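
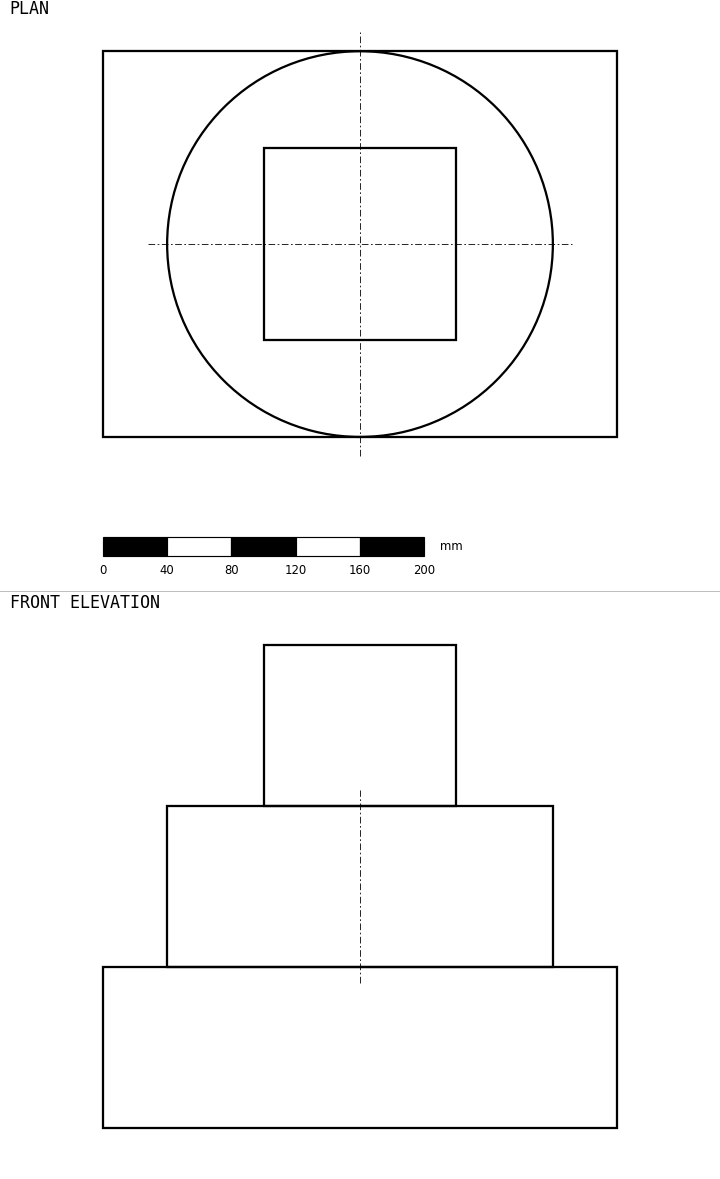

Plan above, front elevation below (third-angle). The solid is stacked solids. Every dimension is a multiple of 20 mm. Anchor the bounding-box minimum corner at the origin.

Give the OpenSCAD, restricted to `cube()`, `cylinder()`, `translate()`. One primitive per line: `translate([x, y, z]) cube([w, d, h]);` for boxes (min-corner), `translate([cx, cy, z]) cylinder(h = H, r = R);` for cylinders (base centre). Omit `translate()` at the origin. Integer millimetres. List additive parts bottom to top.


cube([320, 240, 100]);
translate([160, 120, 100]) cylinder(h = 100, r = 120);
translate([100, 60, 200]) cube([120, 120, 100]);


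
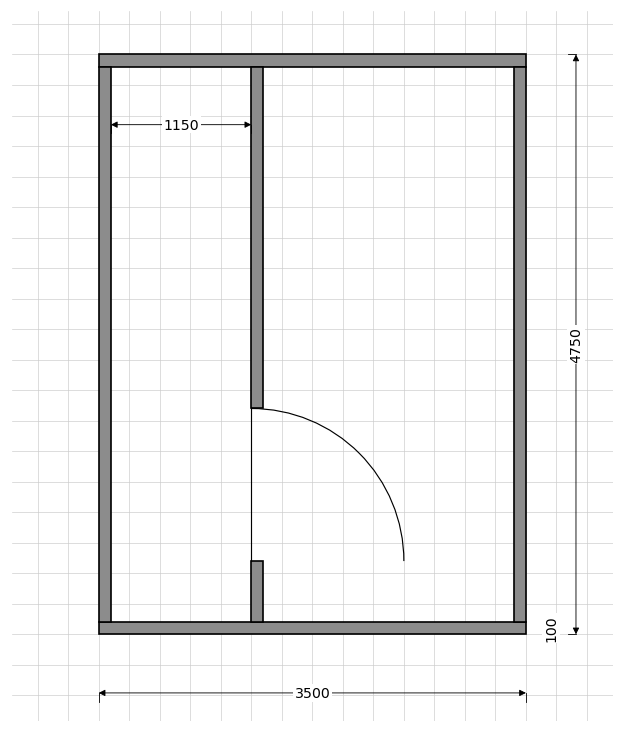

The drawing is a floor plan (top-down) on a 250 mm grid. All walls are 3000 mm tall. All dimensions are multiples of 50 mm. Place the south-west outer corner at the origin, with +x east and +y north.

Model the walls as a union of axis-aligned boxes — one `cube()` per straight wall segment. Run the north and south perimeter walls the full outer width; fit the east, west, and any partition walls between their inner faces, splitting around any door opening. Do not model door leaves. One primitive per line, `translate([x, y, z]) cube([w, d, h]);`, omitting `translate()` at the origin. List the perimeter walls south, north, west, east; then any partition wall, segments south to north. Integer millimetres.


cube([3500, 100, 3000]);
translate([0, 4650, 0]) cube([3500, 100, 3000]);
translate([0, 100, 0]) cube([100, 4550, 3000]);
translate([3400, 100, 0]) cube([100, 4550, 3000]);
translate([1250, 100, 0]) cube([100, 500, 3000]);
translate([1250, 1850, 0]) cube([100, 2800, 3000]);


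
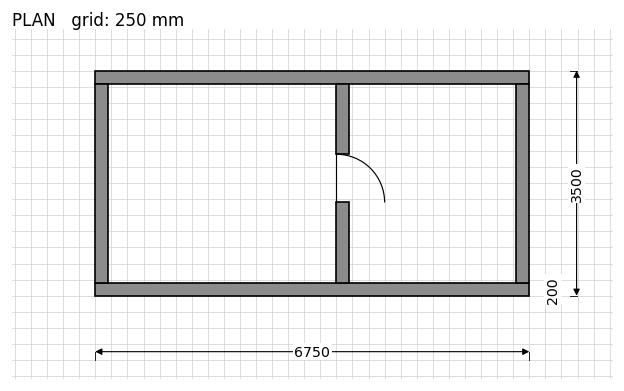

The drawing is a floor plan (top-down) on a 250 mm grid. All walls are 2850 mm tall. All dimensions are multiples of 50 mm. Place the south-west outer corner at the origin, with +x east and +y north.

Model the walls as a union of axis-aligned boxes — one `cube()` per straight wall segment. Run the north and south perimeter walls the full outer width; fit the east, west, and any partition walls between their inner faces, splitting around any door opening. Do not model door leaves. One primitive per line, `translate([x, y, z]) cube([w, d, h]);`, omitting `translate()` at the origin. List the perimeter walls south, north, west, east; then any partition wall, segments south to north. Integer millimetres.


cube([6750, 200, 2850]);
translate([0, 3300, 0]) cube([6750, 200, 2850]);
translate([0, 200, 0]) cube([200, 3100, 2850]);
translate([6550, 200, 0]) cube([200, 3100, 2850]);
translate([3750, 200, 0]) cube([200, 1250, 2850]);
translate([3750, 2200, 0]) cube([200, 1100, 2850]);


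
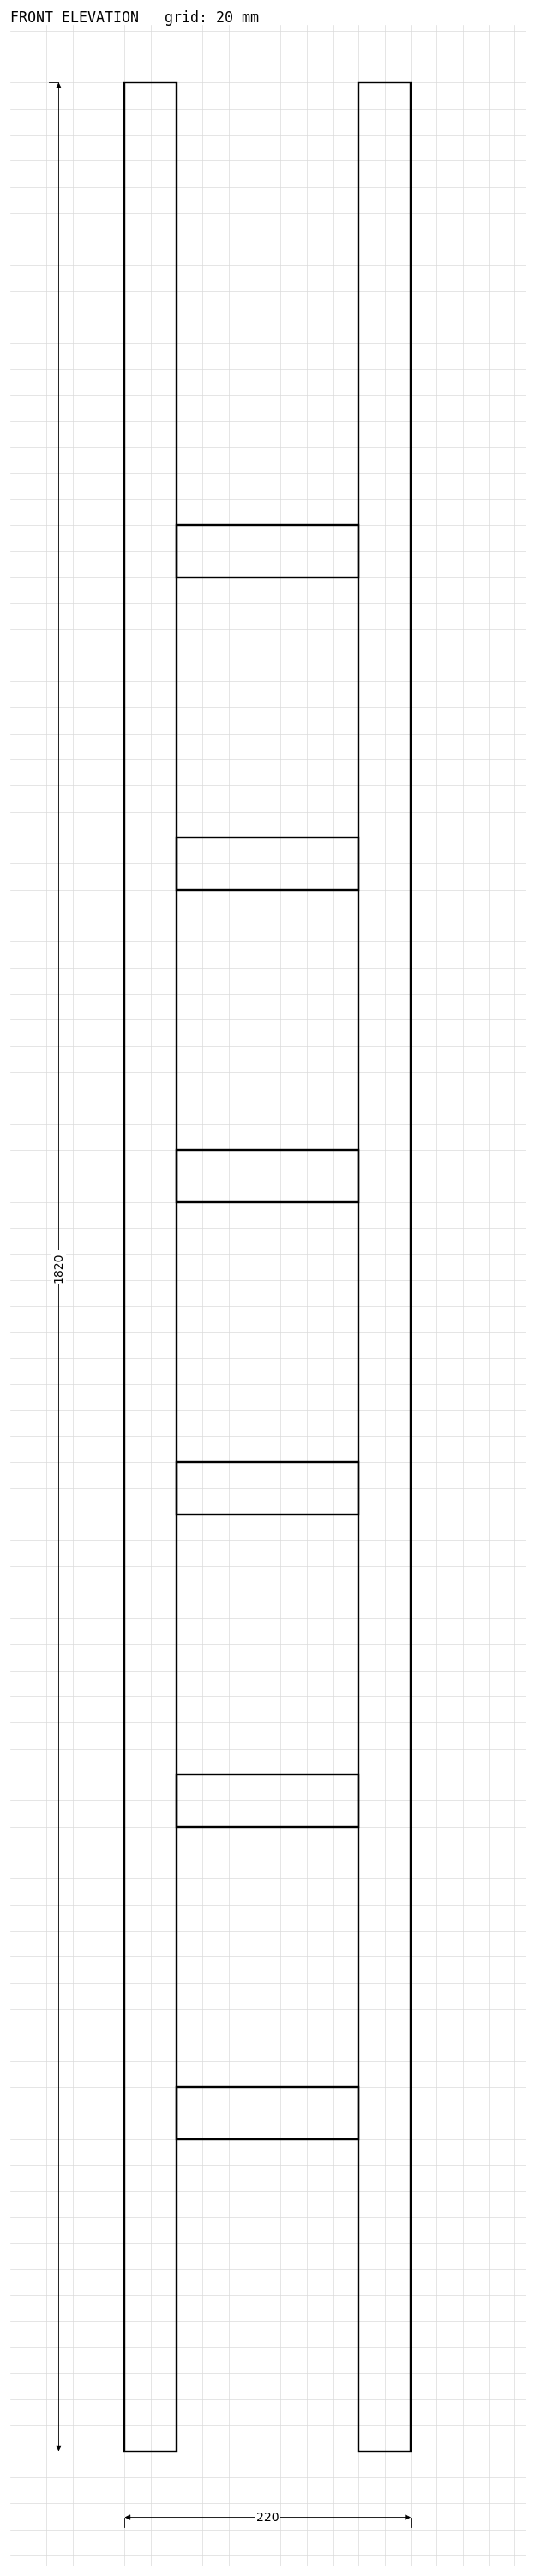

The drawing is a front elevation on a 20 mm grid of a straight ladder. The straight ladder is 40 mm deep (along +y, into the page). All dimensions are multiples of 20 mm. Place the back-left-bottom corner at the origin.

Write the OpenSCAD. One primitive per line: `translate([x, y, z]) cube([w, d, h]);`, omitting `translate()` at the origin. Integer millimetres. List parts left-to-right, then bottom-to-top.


cube([40, 40, 1820]);
translate([40, 0, 240]) cube([140, 40, 40]);
translate([40, 0, 480]) cube([140, 40, 40]);
translate([40, 0, 720]) cube([140, 40, 40]);
translate([40, 0, 960]) cube([140, 40, 40]);
translate([40, 0, 1200]) cube([140, 40, 40]);
translate([40, 0, 1440]) cube([140, 40, 40]);
translate([180, 0, 0]) cube([40, 40, 1820]);


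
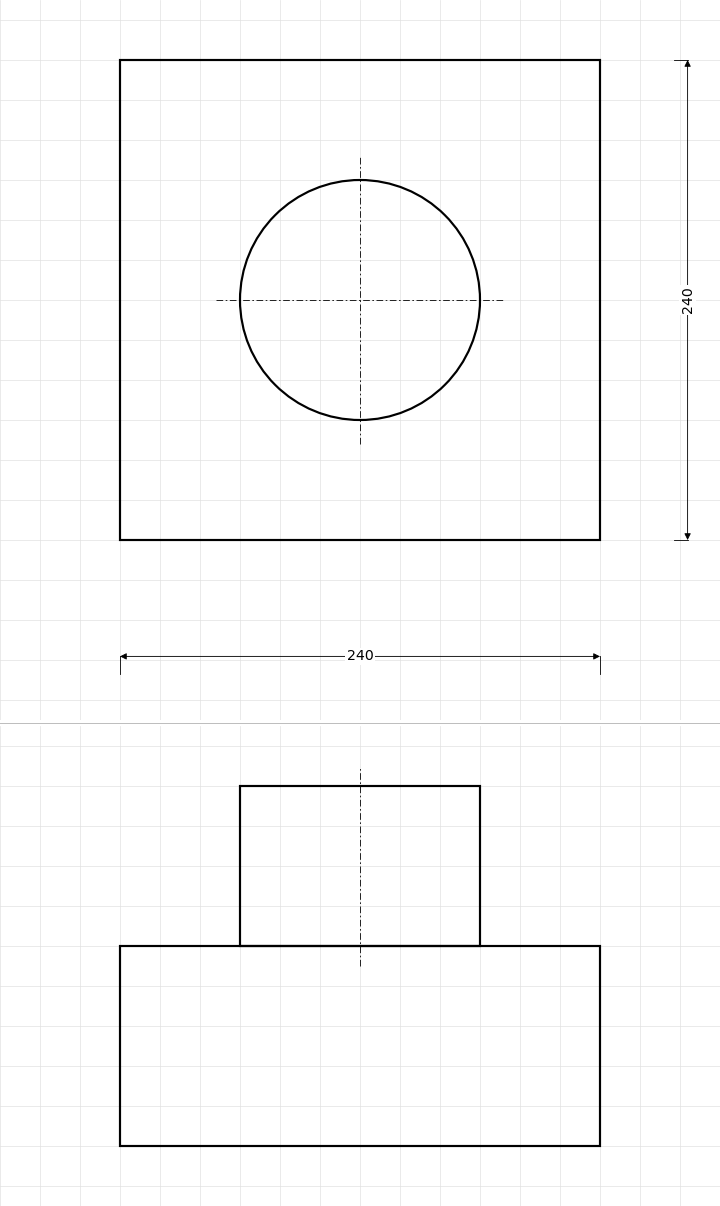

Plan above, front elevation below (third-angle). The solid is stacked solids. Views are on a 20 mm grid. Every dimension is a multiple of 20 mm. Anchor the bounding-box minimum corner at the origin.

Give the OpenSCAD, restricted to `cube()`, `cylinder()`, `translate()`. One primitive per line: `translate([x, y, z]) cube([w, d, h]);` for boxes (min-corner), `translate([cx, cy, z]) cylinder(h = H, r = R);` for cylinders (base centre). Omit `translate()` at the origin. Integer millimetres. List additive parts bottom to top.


cube([240, 240, 100]);
translate([120, 120, 100]) cylinder(h = 80, r = 60);


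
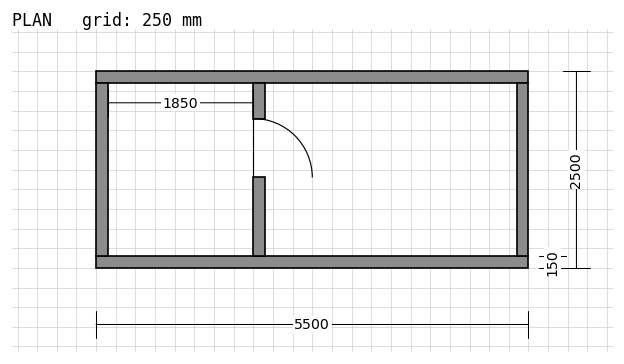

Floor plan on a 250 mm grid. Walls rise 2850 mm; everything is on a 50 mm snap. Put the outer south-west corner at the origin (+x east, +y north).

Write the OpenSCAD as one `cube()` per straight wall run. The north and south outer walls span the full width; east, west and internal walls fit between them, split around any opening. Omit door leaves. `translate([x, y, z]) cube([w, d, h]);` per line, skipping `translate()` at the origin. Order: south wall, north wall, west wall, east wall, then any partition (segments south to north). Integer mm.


cube([5500, 150, 2850]);
translate([0, 2350, 0]) cube([5500, 150, 2850]);
translate([0, 150, 0]) cube([150, 2200, 2850]);
translate([5350, 150, 0]) cube([150, 2200, 2850]);
translate([2000, 150, 0]) cube([150, 1000, 2850]);
translate([2000, 1900, 0]) cube([150, 450, 2850]);


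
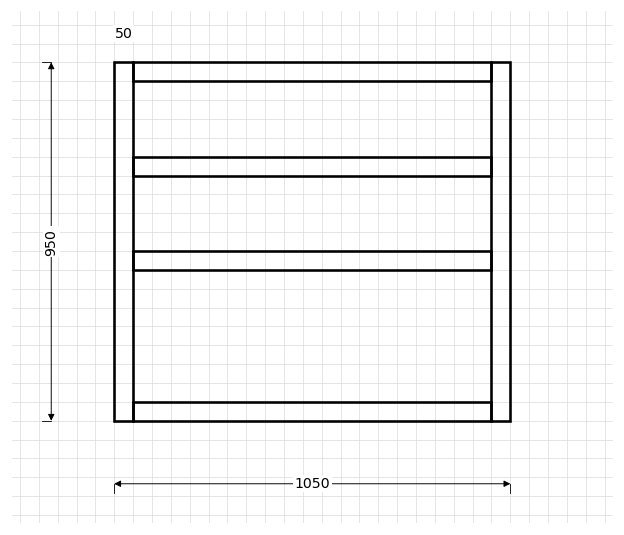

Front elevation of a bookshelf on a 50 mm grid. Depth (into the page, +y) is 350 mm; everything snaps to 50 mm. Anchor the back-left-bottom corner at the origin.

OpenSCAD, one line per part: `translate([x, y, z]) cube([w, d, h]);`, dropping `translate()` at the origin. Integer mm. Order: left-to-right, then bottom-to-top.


cube([50, 350, 950]);
translate([50, 0, 0]) cube([950, 350, 50]);
translate([50, 0, 400]) cube([950, 350, 50]);
translate([50, 0, 650]) cube([950, 350, 50]);
translate([50, 0, 900]) cube([950, 350, 50]);
translate([1000, 0, 0]) cube([50, 350, 950]);


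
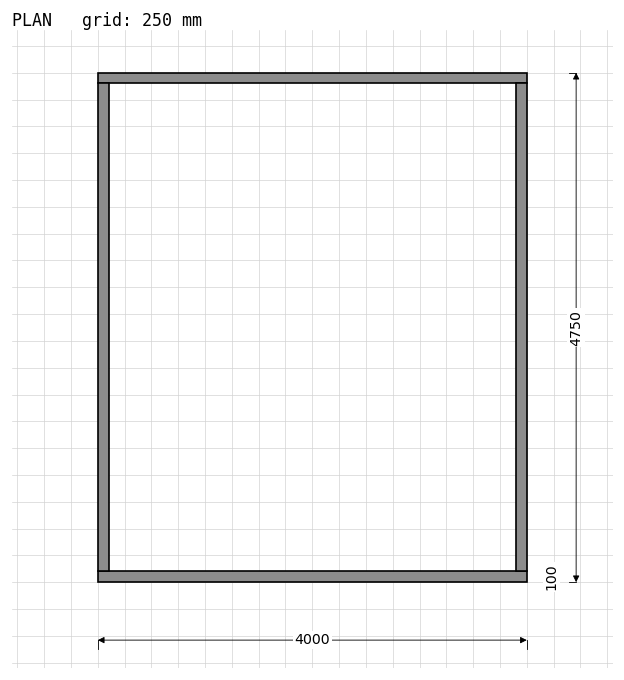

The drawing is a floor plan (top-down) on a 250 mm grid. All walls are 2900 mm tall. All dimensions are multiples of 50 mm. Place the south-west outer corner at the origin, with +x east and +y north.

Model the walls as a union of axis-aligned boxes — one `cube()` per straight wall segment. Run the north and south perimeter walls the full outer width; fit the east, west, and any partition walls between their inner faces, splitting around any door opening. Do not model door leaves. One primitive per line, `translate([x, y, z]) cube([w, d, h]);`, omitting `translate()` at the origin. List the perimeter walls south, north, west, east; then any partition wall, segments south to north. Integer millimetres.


cube([4000, 100, 2900]);
translate([0, 4650, 0]) cube([4000, 100, 2900]);
translate([0, 100, 0]) cube([100, 4550, 2900]);
translate([3900, 100, 0]) cube([100, 4550, 2900]);


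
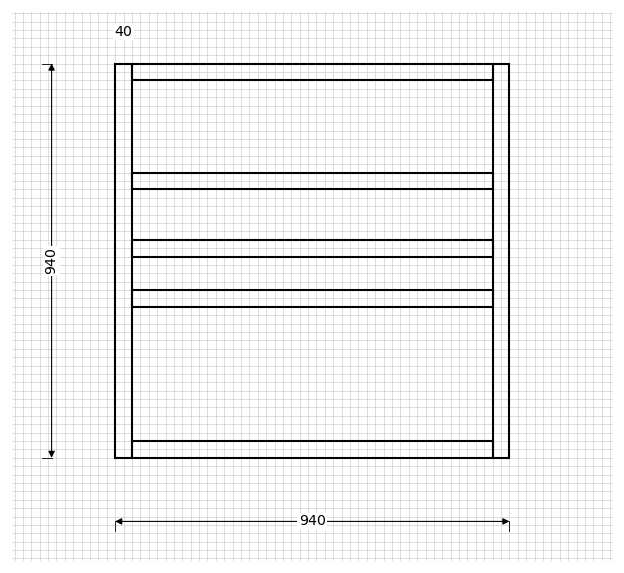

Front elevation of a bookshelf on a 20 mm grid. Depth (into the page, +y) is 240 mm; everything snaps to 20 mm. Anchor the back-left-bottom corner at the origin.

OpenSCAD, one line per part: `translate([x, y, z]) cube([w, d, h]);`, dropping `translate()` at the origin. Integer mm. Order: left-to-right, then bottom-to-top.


cube([40, 240, 940]);
translate([40, 0, 0]) cube([860, 240, 40]);
translate([40, 0, 360]) cube([860, 240, 40]);
translate([40, 0, 480]) cube([860, 240, 40]);
translate([40, 0, 640]) cube([860, 240, 40]);
translate([40, 0, 900]) cube([860, 240, 40]);
translate([900, 0, 0]) cube([40, 240, 940]);


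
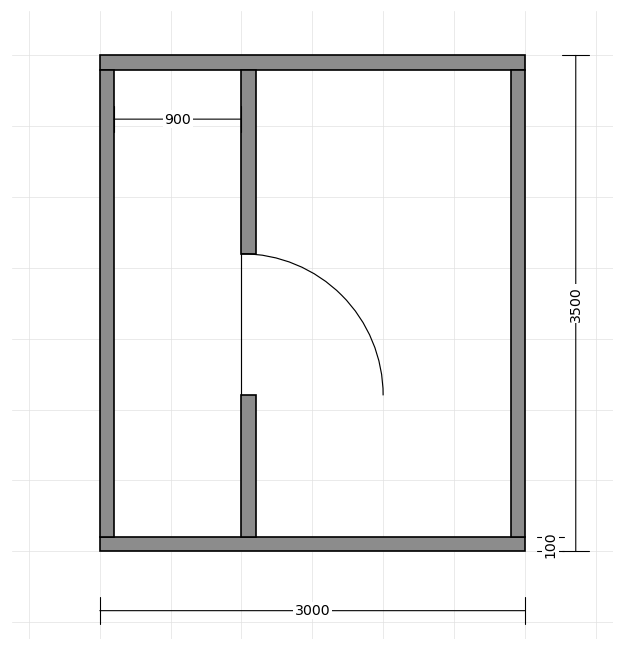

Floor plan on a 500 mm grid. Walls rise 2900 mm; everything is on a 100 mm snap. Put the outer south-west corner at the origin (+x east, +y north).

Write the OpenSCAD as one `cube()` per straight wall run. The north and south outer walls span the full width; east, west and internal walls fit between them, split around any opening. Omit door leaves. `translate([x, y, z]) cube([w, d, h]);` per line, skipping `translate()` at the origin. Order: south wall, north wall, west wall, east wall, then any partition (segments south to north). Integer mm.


cube([3000, 100, 2900]);
translate([0, 3400, 0]) cube([3000, 100, 2900]);
translate([0, 100, 0]) cube([100, 3300, 2900]);
translate([2900, 100, 0]) cube([100, 3300, 2900]);
translate([1000, 100, 0]) cube([100, 1000, 2900]);
translate([1000, 2100, 0]) cube([100, 1300, 2900]);


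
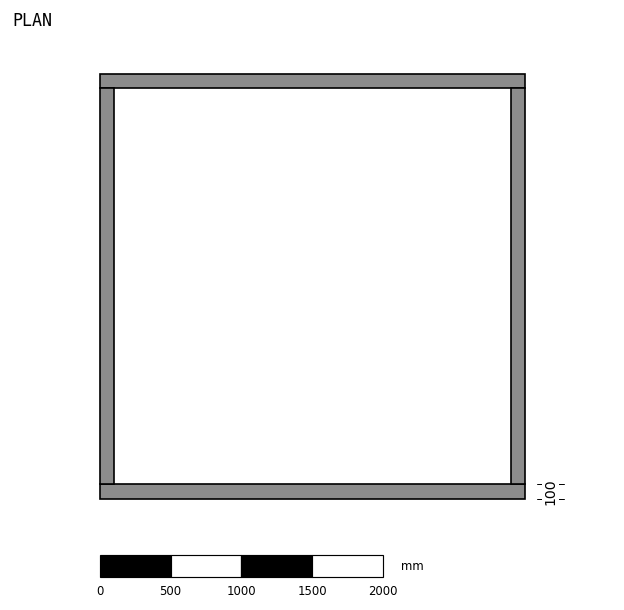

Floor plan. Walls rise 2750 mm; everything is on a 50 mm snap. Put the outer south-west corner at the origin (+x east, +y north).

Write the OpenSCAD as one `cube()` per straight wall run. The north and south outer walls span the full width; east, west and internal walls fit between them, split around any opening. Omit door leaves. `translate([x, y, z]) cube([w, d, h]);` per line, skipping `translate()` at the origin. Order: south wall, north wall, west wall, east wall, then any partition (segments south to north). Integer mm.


cube([3000, 100, 2750]);
translate([0, 2900, 0]) cube([3000, 100, 2750]);
translate([0, 100, 0]) cube([100, 2800, 2750]);
translate([2900, 100, 0]) cube([100, 2800, 2750]);


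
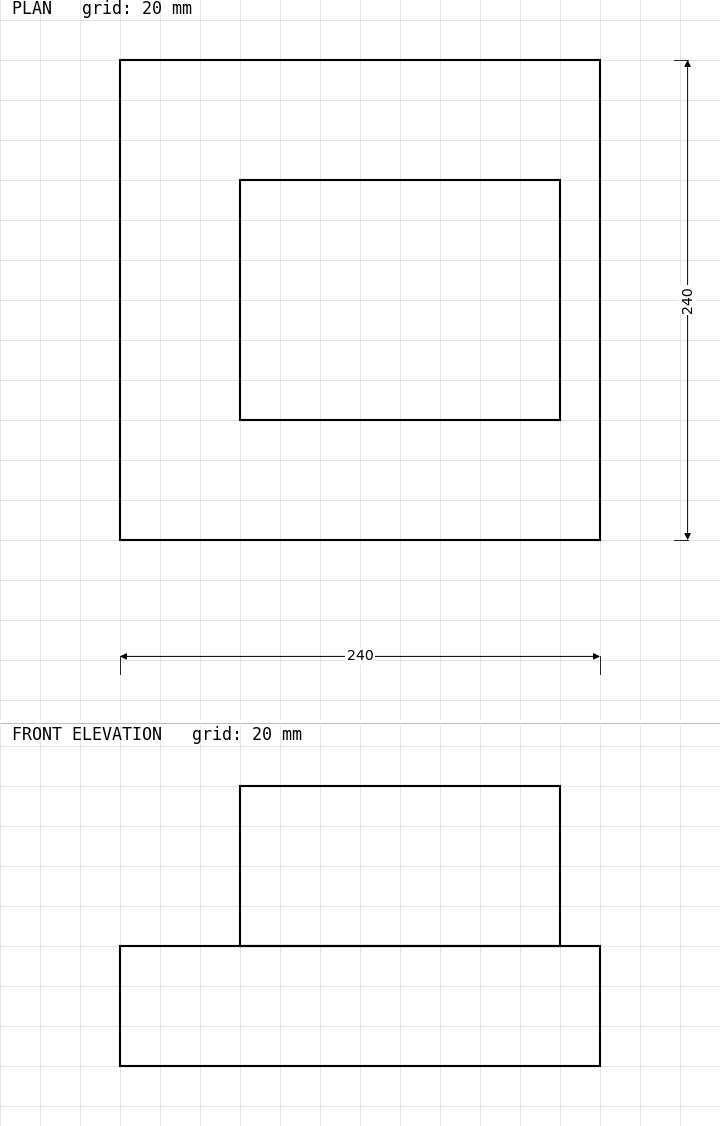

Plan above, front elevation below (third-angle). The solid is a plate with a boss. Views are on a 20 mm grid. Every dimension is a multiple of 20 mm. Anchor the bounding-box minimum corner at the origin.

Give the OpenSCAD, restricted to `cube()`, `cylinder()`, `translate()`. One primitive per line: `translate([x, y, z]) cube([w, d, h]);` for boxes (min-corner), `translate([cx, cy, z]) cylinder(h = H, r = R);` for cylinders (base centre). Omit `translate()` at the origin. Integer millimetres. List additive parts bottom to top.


cube([240, 240, 60]);
translate([60, 60, 60]) cube([160, 120, 80]);


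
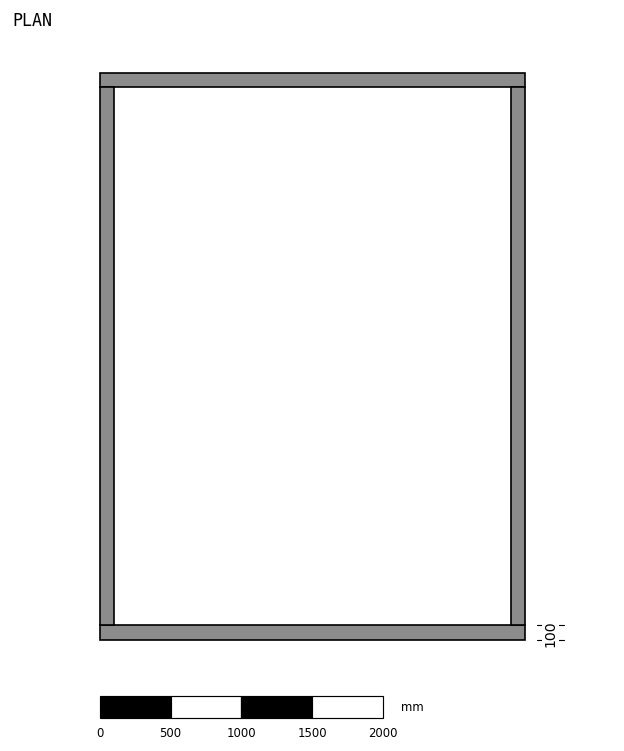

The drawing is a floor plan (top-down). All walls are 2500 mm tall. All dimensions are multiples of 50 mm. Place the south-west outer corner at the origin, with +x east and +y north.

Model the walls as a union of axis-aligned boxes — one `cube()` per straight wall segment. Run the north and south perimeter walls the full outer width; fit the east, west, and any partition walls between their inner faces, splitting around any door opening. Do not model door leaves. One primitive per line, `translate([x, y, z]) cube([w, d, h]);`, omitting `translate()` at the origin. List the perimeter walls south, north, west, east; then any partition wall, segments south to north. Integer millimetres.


cube([3000, 100, 2500]);
translate([0, 3900, 0]) cube([3000, 100, 2500]);
translate([0, 100, 0]) cube([100, 3800, 2500]);
translate([2900, 100, 0]) cube([100, 3800, 2500]);


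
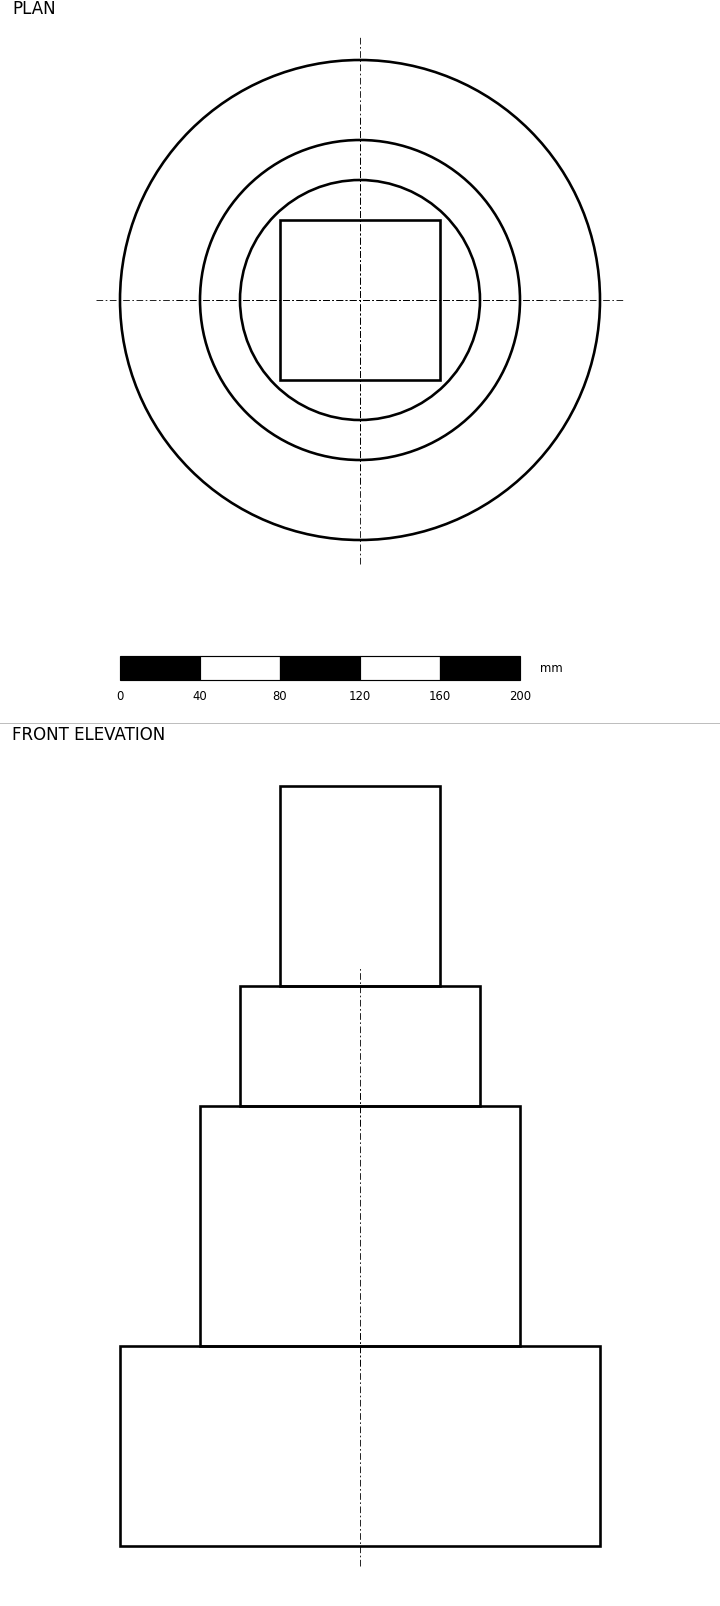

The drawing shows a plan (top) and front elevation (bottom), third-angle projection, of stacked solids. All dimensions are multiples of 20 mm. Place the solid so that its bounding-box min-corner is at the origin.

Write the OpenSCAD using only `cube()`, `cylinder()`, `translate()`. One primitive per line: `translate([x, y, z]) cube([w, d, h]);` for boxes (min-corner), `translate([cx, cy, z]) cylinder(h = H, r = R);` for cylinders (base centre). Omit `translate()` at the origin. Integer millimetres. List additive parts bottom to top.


translate([120, 120, 0]) cylinder(h = 100, r = 120);
translate([120, 120, 100]) cylinder(h = 120, r = 80);
translate([120, 120, 220]) cylinder(h = 60, r = 60);
translate([80, 80, 280]) cube([80, 80, 100]);


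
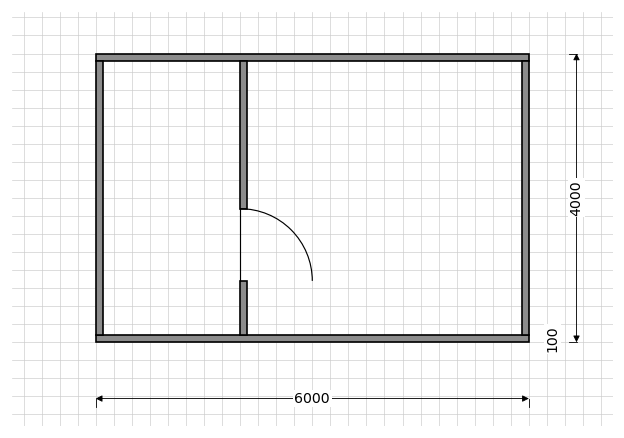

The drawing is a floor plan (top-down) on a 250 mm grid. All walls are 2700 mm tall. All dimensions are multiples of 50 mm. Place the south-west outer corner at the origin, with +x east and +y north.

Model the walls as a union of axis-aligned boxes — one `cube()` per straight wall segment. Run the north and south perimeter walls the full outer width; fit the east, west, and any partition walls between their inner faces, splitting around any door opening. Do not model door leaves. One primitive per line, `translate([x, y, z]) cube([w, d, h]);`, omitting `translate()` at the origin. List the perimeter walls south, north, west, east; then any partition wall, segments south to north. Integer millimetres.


cube([6000, 100, 2700]);
translate([0, 3900, 0]) cube([6000, 100, 2700]);
translate([0, 100, 0]) cube([100, 3800, 2700]);
translate([5900, 100, 0]) cube([100, 3800, 2700]);
translate([2000, 100, 0]) cube([100, 750, 2700]);
translate([2000, 1850, 0]) cube([100, 2050, 2700]);


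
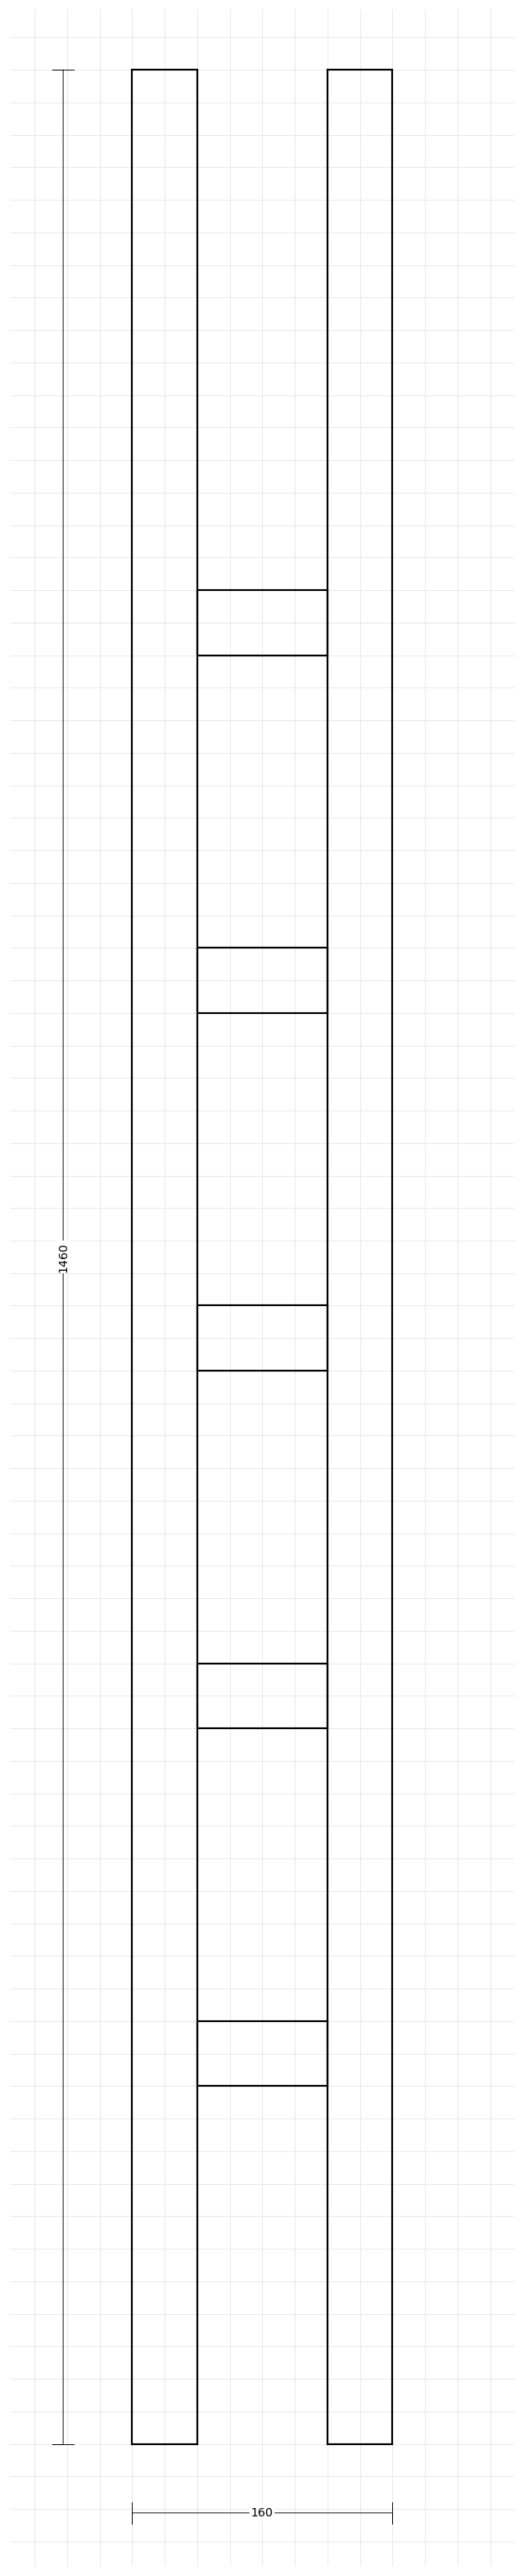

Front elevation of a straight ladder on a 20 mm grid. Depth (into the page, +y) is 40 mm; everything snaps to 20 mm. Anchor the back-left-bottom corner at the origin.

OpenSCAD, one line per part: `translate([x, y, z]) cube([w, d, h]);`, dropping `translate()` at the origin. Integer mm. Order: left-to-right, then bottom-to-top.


cube([40, 40, 1460]);
translate([40, 0, 220]) cube([80, 40, 40]);
translate([40, 0, 440]) cube([80, 40, 40]);
translate([40, 0, 660]) cube([80, 40, 40]);
translate([40, 0, 880]) cube([80, 40, 40]);
translate([40, 0, 1100]) cube([80, 40, 40]);
translate([120, 0, 0]) cube([40, 40, 1460]);


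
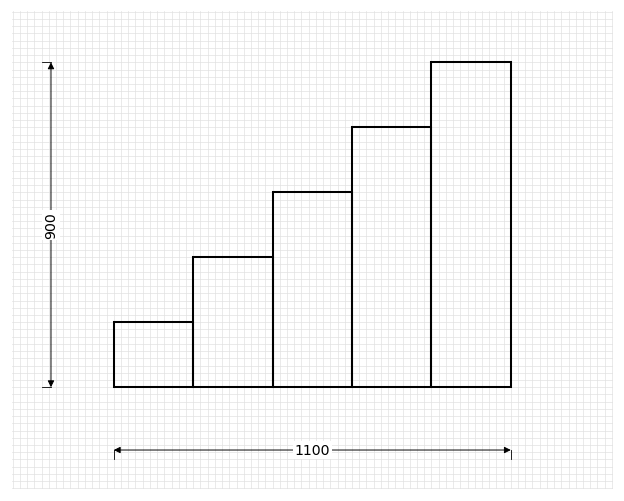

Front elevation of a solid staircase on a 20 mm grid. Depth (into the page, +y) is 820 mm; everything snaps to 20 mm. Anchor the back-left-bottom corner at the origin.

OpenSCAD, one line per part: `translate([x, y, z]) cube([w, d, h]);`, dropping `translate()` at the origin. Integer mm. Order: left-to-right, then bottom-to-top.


cube([220, 820, 180]);
translate([220, 0, 0]) cube([220, 820, 360]);
translate([440, 0, 0]) cube([220, 820, 540]);
translate([660, 0, 0]) cube([220, 820, 720]);
translate([880, 0, 0]) cube([220, 820, 900]);


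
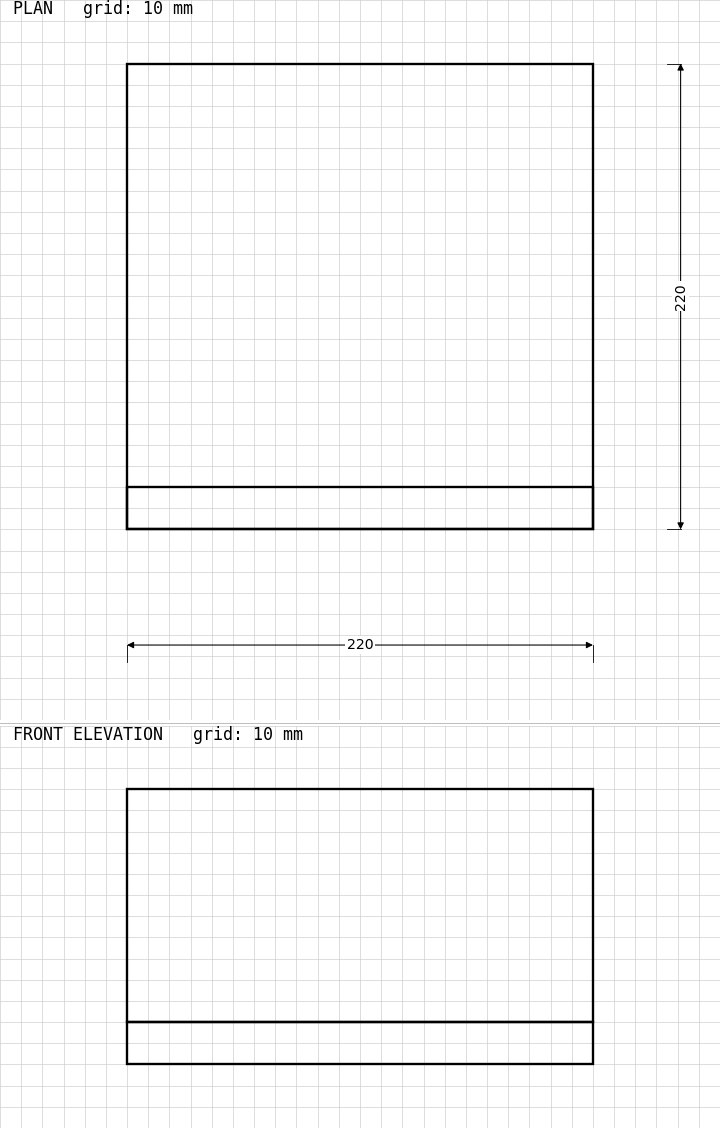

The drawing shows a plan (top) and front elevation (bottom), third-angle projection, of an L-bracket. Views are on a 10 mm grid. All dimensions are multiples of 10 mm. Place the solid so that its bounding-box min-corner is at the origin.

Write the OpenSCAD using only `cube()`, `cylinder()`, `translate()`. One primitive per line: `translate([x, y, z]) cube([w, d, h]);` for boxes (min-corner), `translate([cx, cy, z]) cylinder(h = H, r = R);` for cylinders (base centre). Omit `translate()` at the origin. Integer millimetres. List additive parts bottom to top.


cube([220, 220, 20]);
translate([0, 0, 20]) cube([220, 20, 110]);


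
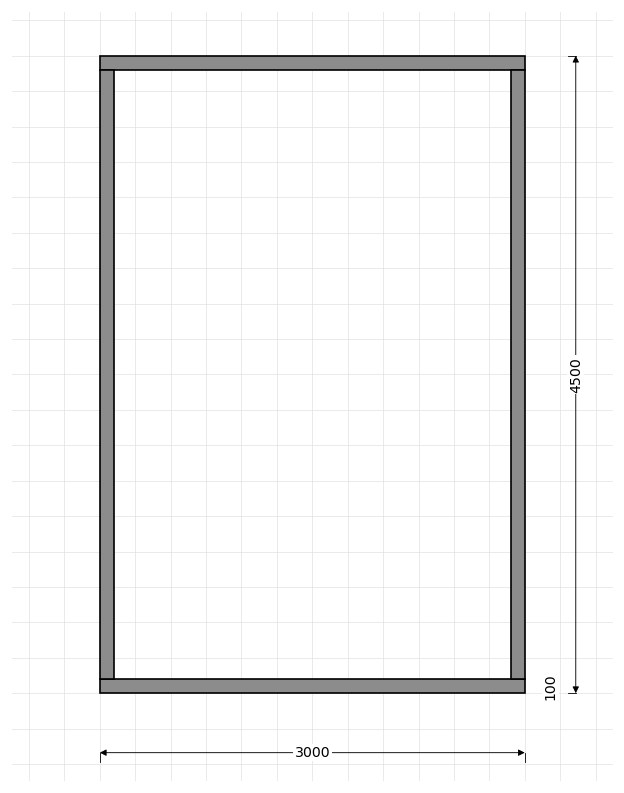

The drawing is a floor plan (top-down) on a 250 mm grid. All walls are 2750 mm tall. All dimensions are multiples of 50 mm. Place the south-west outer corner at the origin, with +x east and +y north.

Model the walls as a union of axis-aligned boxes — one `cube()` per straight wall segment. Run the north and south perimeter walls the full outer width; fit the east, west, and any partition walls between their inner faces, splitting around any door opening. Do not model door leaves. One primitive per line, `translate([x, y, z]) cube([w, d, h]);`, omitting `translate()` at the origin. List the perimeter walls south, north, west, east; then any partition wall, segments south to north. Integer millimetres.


cube([3000, 100, 2750]);
translate([0, 4400, 0]) cube([3000, 100, 2750]);
translate([0, 100, 0]) cube([100, 4300, 2750]);
translate([2900, 100, 0]) cube([100, 4300, 2750]);


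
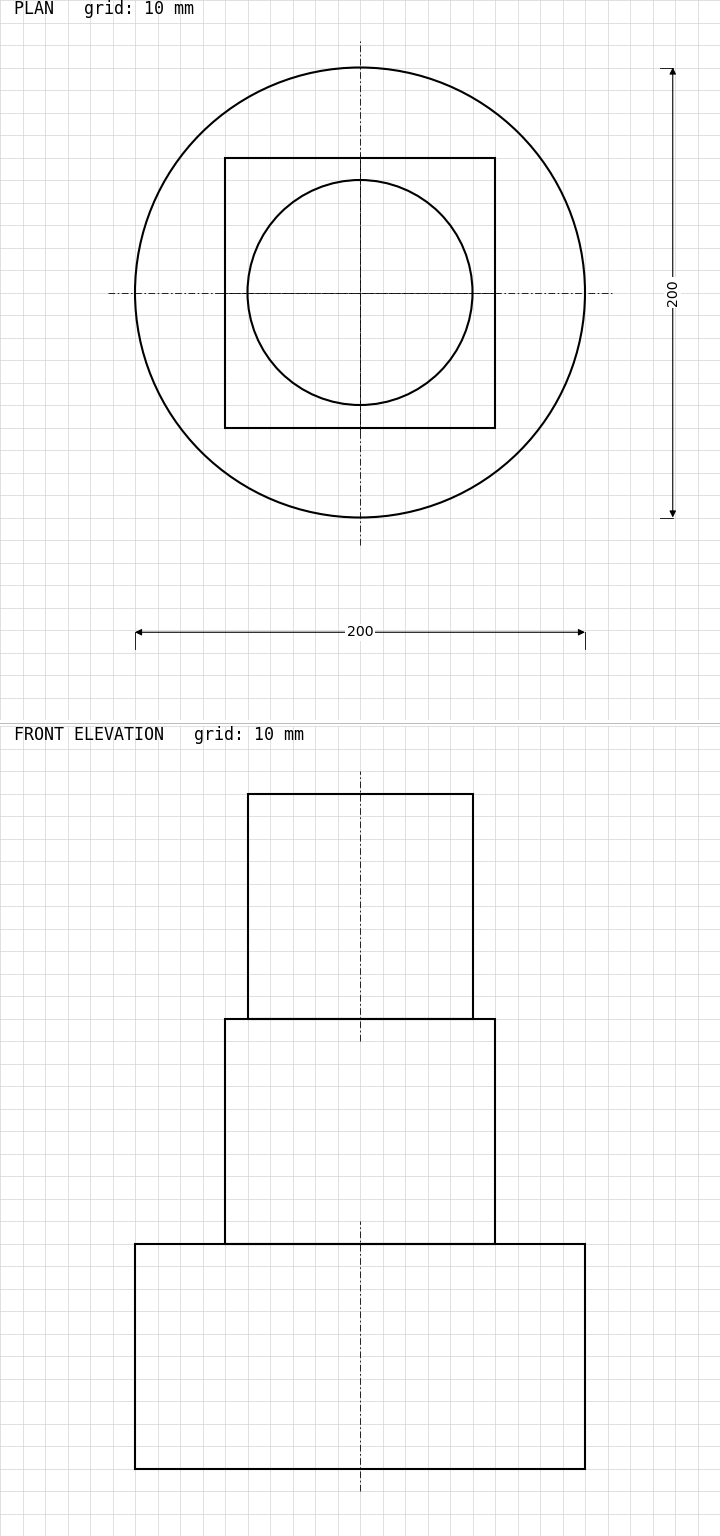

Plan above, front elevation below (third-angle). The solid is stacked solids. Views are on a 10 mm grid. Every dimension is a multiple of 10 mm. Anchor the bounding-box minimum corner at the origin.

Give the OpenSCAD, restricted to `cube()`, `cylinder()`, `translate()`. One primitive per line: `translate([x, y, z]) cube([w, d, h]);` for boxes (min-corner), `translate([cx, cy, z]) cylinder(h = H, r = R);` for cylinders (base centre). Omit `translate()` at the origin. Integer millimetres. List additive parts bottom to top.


translate([100, 100, 0]) cylinder(h = 100, r = 100);
translate([40, 40, 100]) cube([120, 120, 100]);
translate([100, 100, 200]) cylinder(h = 100, r = 50);


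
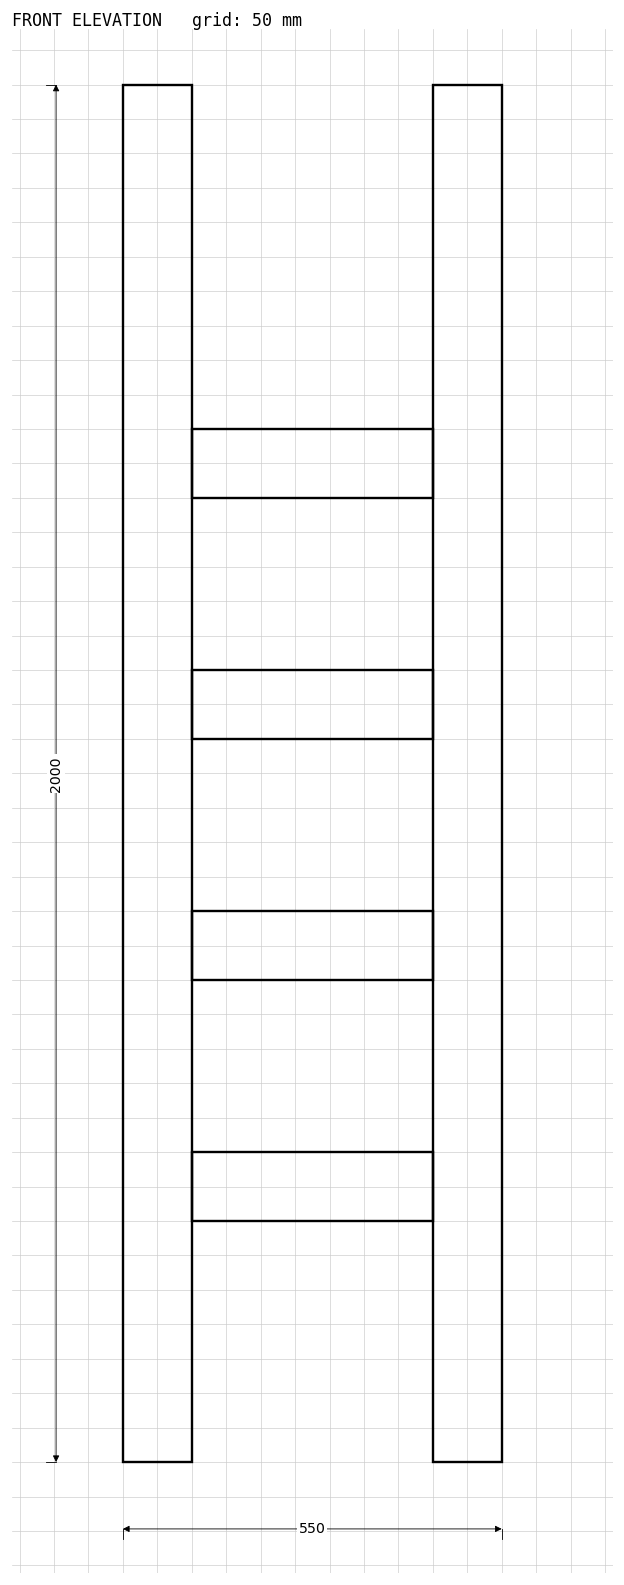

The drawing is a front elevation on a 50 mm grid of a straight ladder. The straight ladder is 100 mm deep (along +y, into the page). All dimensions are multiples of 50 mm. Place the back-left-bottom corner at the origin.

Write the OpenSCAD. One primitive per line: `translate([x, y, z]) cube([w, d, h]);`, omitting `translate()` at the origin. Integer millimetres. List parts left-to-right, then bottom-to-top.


cube([100, 100, 2000]);
translate([100, 0, 350]) cube([350, 100, 100]);
translate([100, 0, 700]) cube([350, 100, 100]);
translate([100, 0, 1050]) cube([350, 100, 100]);
translate([100, 0, 1400]) cube([350, 100, 100]);
translate([450, 0, 0]) cube([100, 100, 2000]);


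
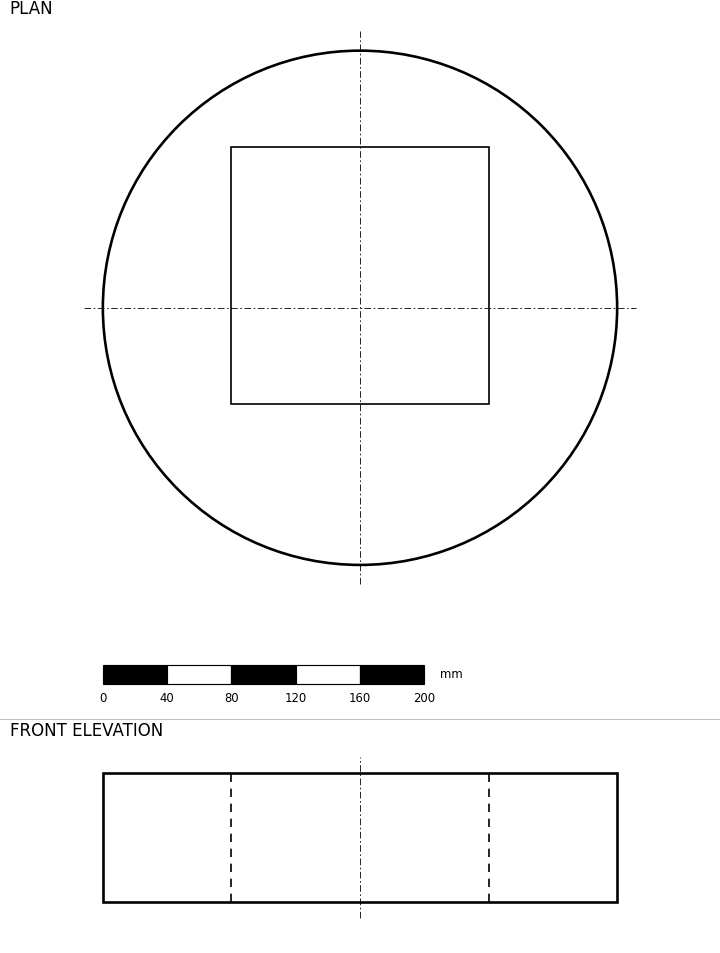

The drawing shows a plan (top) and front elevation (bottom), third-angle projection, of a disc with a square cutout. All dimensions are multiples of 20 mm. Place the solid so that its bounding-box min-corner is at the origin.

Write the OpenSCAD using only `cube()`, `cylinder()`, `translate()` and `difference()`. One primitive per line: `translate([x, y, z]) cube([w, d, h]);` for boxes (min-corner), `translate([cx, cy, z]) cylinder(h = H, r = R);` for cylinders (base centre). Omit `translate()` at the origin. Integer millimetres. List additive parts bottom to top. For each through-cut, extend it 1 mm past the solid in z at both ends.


difference() {
  translate([160, 160, 0]) cylinder(h = 80, r = 160);
  translate([80, 100, -1]) cube([160, 160, 82]);
}


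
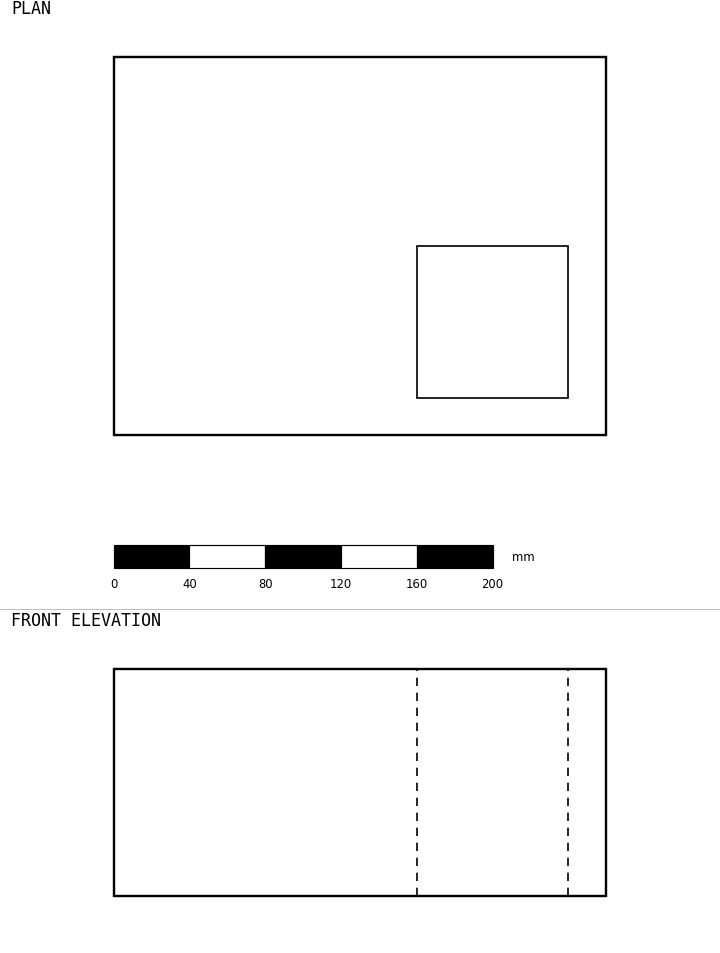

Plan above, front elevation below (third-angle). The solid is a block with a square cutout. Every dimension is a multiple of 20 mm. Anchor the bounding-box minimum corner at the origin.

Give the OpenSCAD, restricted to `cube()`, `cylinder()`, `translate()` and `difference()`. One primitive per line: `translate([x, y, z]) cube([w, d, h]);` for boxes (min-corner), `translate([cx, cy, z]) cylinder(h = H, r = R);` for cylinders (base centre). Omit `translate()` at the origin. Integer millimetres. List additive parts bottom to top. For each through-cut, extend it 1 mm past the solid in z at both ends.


difference() {
  cube([260, 200, 120]);
  translate([160, 20, -1]) cube([80, 80, 122]);
}


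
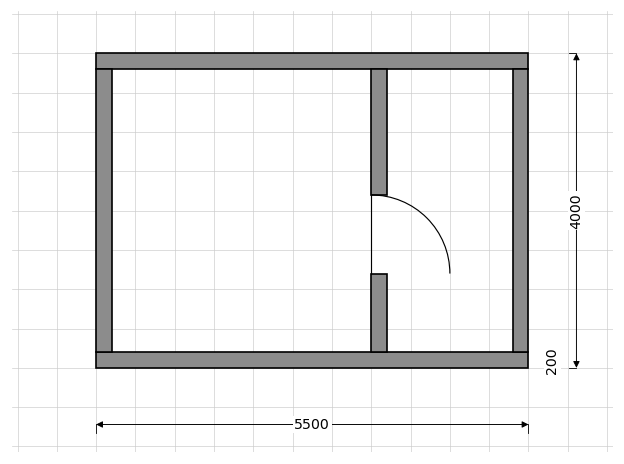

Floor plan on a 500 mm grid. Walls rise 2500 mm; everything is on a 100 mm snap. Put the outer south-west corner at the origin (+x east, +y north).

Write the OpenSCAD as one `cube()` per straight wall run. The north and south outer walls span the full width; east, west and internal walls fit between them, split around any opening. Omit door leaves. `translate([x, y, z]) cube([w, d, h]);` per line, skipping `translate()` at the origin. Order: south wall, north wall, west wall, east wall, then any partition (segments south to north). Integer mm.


cube([5500, 200, 2500]);
translate([0, 3800, 0]) cube([5500, 200, 2500]);
translate([0, 200, 0]) cube([200, 3600, 2500]);
translate([5300, 200, 0]) cube([200, 3600, 2500]);
translate([3500, 200, 0]) cube([200, 1000, 2500]);
translate([3500, 2200, 0]) cube([200, 1600, 2500]);


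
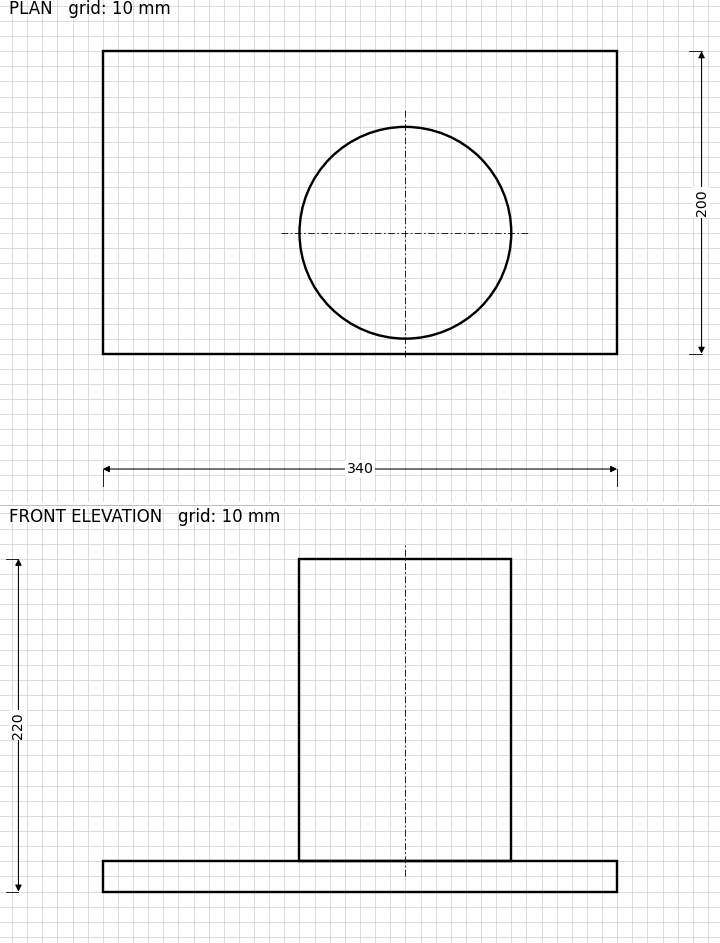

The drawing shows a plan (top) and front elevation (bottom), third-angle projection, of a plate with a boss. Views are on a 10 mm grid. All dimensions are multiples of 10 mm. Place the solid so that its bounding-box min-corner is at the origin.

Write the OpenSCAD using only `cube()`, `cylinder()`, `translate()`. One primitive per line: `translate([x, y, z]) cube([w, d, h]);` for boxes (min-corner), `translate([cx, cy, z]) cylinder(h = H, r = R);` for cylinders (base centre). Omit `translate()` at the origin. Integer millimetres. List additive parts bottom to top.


cube([340, 200, 20]);
translate([200, 80, 20]) cylinder(h = 200, r = 70);


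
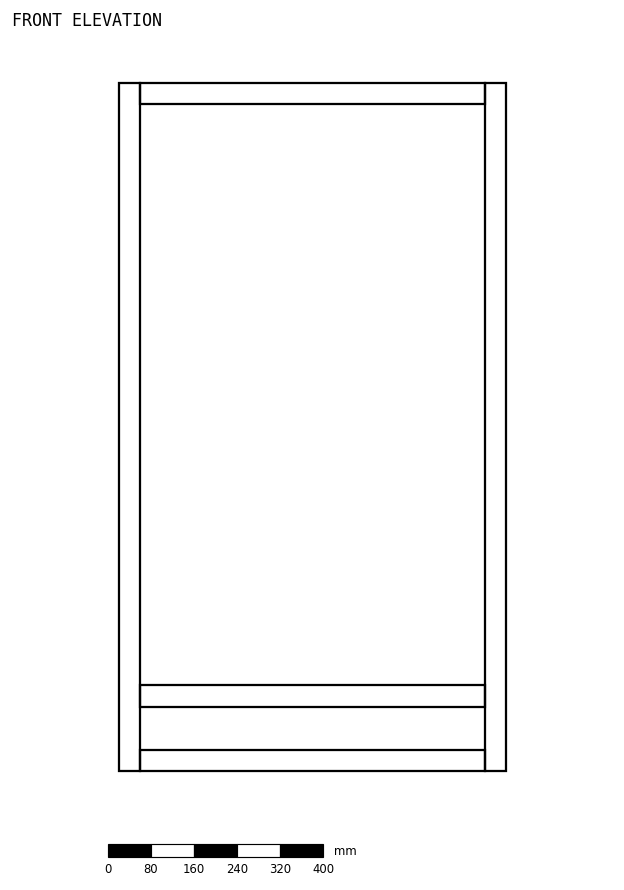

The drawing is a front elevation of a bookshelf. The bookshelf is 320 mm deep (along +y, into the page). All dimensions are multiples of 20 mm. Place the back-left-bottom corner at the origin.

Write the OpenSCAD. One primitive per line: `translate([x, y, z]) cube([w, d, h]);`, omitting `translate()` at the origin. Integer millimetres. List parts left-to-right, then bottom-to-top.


cube([40, 320, 1280]);
translate([40, 0, 0]) cube([640, 320, 40]);
translate([40, 0, 120]) cube([640, 320, 40]);
translate([40, 0, 1240]) cube([640, 320, 40]);
translate([680, 0, 0]) cube([40, 320, 1280]);


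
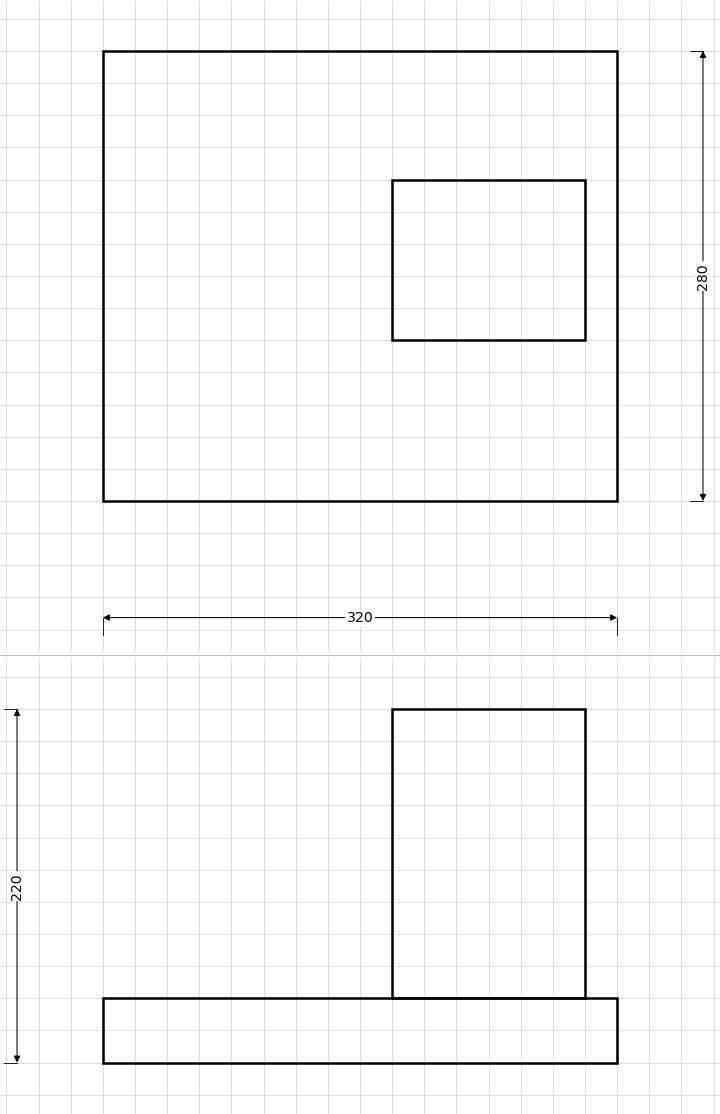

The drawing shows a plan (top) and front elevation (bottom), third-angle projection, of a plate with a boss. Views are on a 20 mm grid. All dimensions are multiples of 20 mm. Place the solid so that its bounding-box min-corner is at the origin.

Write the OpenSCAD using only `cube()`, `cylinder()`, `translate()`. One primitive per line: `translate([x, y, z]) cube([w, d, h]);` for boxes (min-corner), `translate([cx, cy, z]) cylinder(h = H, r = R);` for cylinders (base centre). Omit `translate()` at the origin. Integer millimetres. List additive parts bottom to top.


cube([320, 280, 40]);
translate([180, 100, 40]) cube([120, 100, 180]);


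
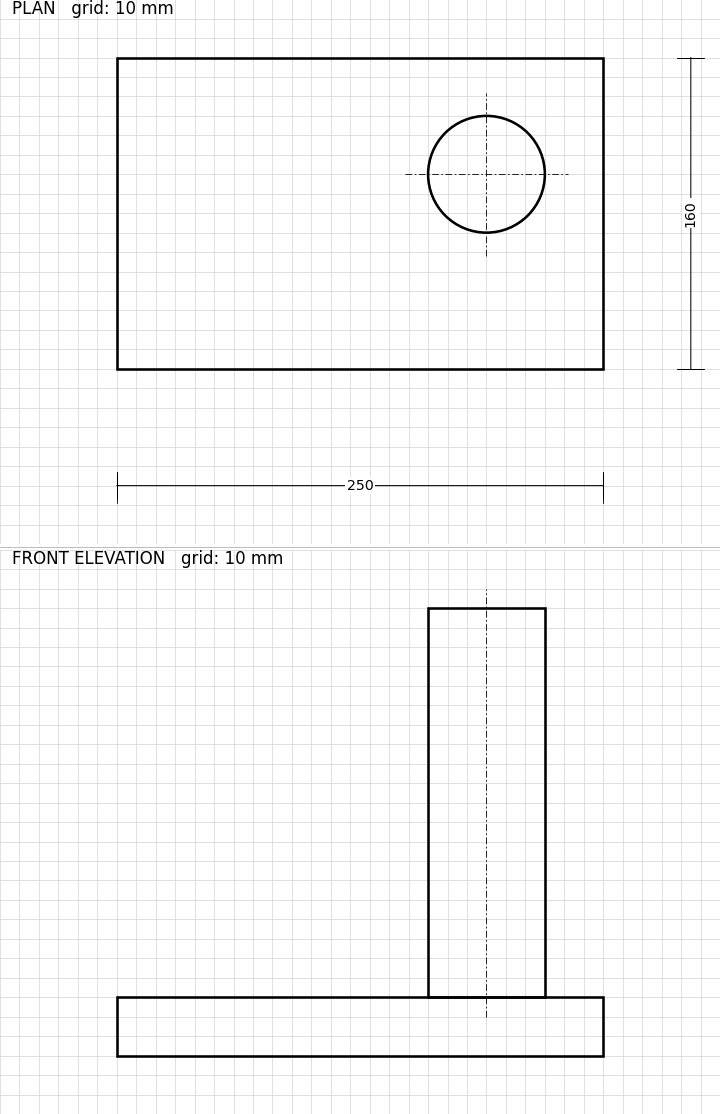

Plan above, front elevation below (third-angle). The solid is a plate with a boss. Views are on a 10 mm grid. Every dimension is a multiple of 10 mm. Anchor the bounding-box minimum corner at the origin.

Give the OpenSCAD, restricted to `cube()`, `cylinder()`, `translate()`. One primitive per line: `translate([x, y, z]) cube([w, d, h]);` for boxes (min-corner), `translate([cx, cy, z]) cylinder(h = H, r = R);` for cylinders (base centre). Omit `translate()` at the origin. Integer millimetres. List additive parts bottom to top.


cube([250, 160, 30]);
translate([190, 100, 30]) cylinder(h = 200, r = 30);


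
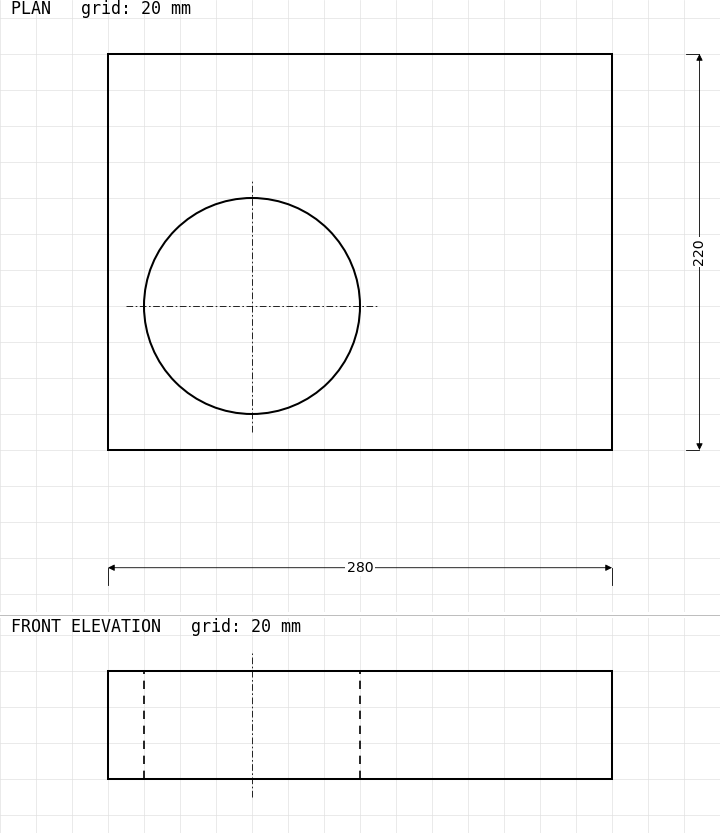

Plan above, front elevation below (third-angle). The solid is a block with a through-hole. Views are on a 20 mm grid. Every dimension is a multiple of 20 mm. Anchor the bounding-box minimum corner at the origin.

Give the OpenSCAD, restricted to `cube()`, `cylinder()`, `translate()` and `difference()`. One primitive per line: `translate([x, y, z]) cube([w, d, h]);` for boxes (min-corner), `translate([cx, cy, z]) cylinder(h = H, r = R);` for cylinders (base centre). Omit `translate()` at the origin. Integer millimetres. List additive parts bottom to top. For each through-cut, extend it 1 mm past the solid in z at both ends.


difference() {
  cube([280, 220, 60]);
  translate([80, 80, -1]) cylinder(h = 62, r = 60);
}


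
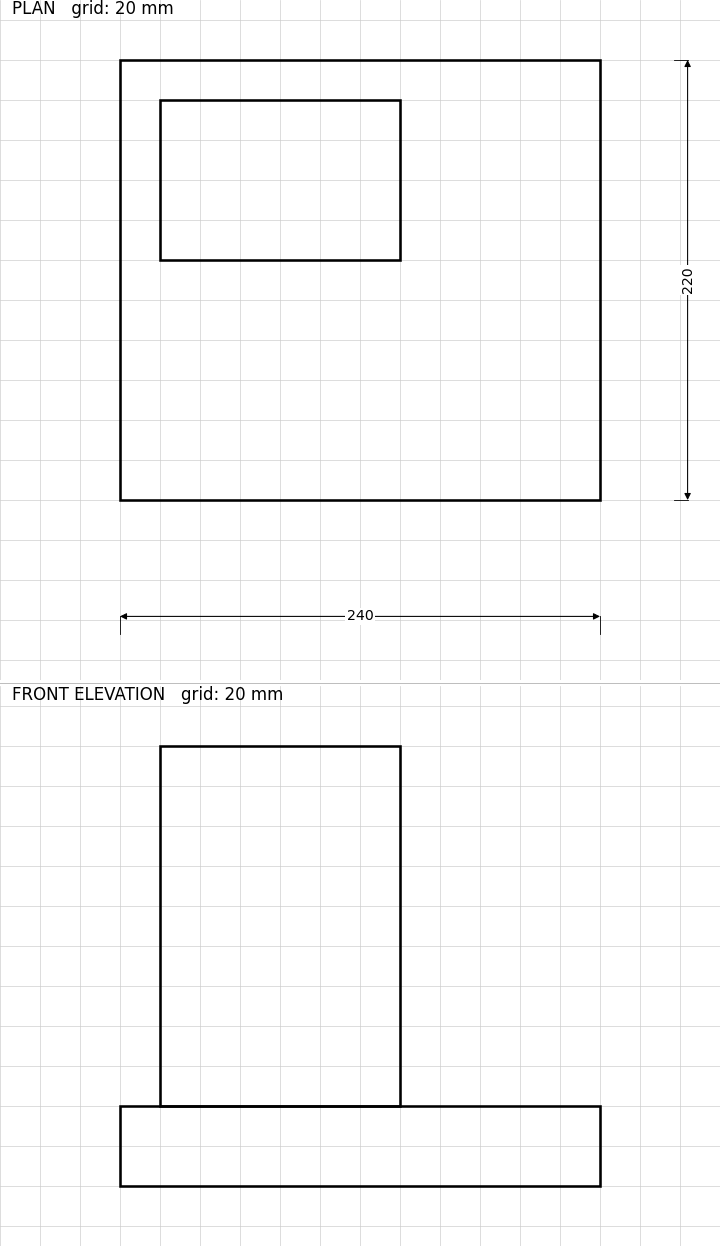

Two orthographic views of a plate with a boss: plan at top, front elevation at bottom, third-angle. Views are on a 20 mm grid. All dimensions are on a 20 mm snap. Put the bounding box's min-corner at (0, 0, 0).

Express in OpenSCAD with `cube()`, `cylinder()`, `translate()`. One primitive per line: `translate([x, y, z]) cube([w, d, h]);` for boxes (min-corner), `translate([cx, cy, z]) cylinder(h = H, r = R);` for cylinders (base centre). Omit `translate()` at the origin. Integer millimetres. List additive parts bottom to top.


cube([240, 220, 40]);
translate([20, 120, 40]) cube([120, 80, 180]);


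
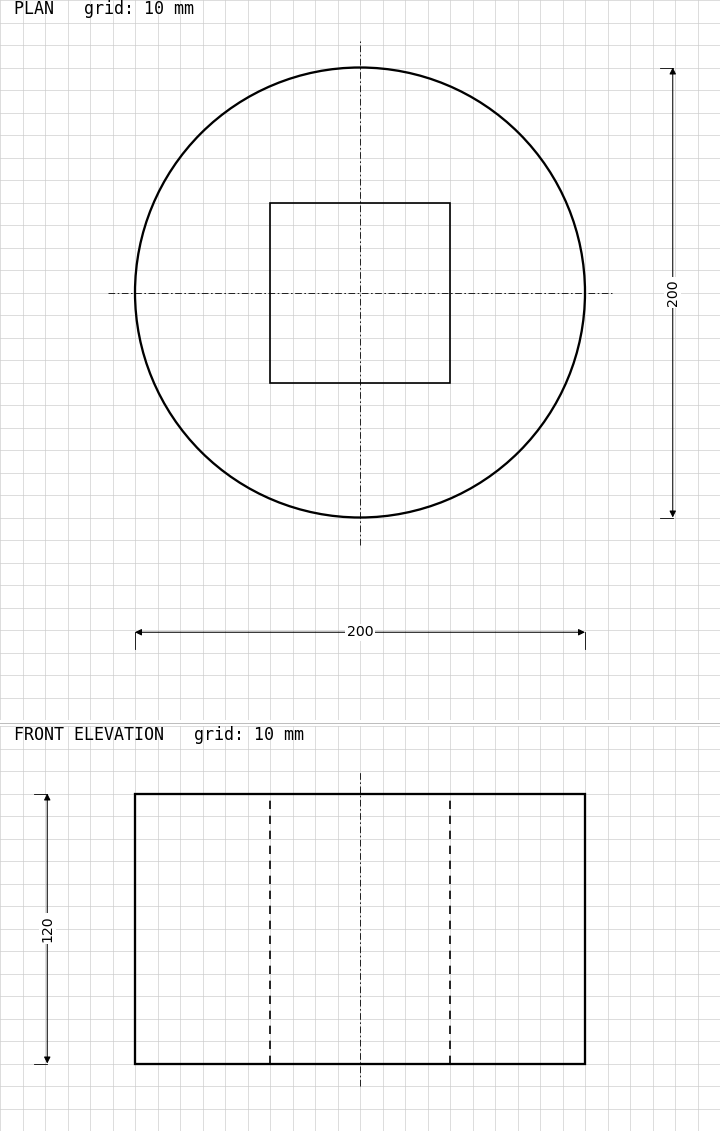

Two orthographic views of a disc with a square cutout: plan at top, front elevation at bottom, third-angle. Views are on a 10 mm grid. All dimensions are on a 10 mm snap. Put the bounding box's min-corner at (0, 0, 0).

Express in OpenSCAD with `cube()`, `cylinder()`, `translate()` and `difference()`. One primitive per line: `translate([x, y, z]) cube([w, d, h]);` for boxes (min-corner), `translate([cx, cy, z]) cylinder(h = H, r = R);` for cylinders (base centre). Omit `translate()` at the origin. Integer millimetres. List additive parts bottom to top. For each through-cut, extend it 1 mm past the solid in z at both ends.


difference() {
  translate([100, 100, 0]) cylinder(h = 120, r = 100);
  translate([60, 60, -1]) cube([80, 80, 122]);
}


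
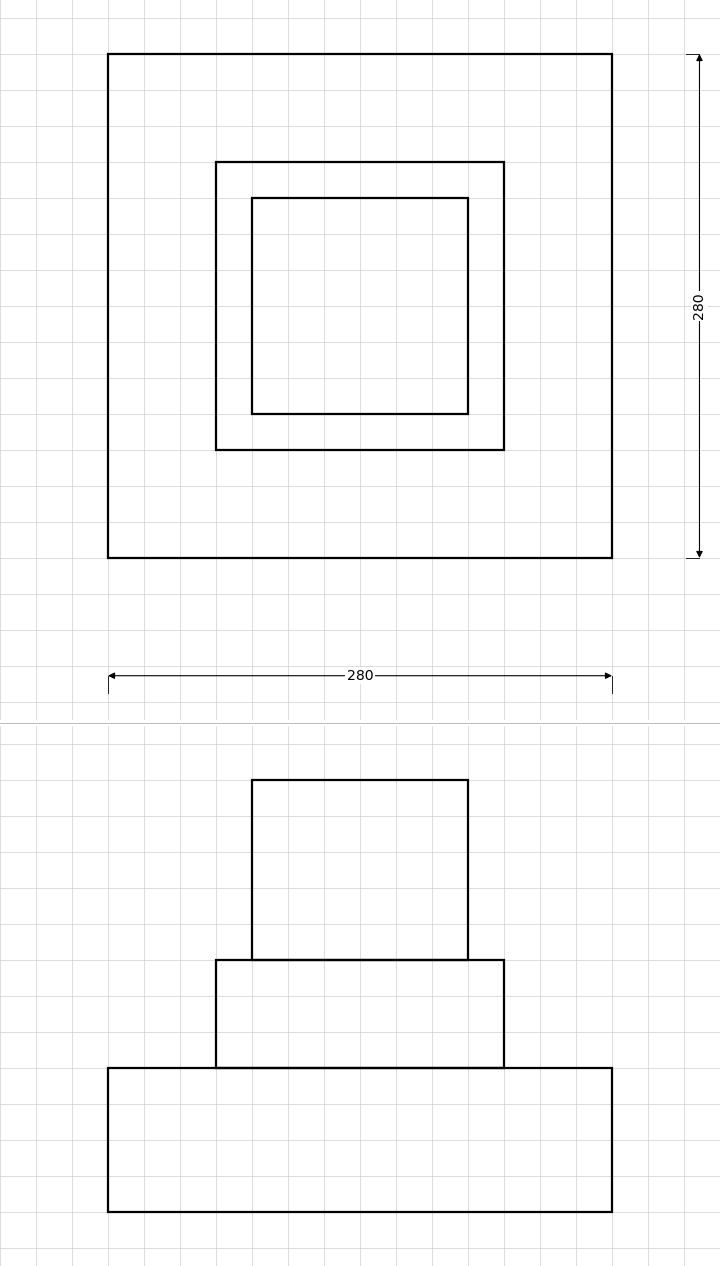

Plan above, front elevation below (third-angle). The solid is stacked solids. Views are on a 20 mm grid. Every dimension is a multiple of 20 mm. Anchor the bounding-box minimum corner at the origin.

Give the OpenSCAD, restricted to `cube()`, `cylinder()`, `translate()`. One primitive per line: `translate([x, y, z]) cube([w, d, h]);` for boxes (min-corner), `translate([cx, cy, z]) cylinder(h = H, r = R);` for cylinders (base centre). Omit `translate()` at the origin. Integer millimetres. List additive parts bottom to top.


cube([280, 280, 80]);
translate([60, 60, 80]) cube([160, 160, 60]);
translate([80, 80, 140]) cube([120, 120, 100]);


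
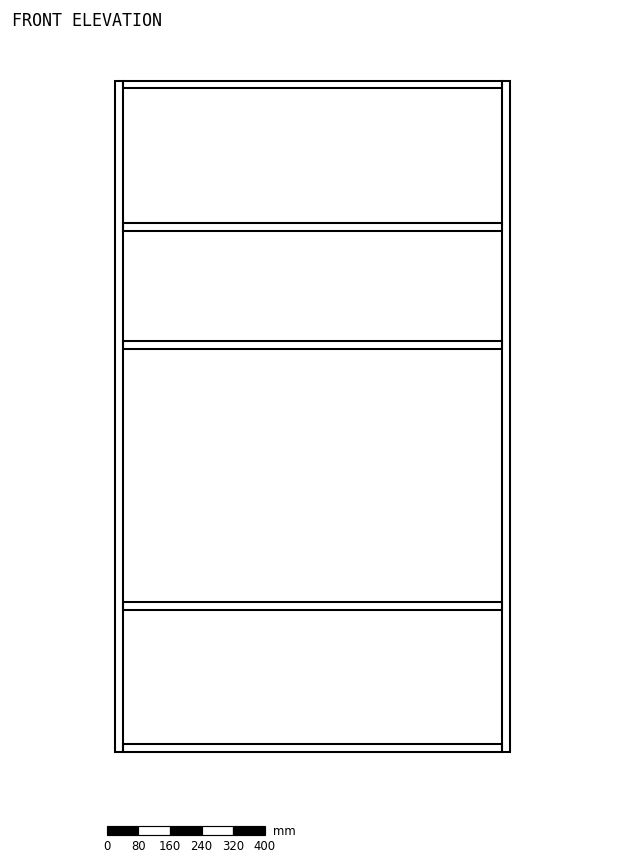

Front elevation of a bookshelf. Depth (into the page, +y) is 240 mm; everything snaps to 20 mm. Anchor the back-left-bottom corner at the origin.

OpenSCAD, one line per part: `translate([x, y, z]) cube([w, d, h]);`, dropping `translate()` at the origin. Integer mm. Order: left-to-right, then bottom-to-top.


cube([20, 240, 1700]);
translate([20, 0, 0]) cube([960, 240, 20]);
translate([20, 0, 360]) cube([960, 240, 20]);
translate([20, 0, 1020]) cube([960, 240, 20]);
translate([20, 0, 1320]) cube([960, 240, 20]);
translate([20, 0, 1680]) cube([960, 240, 20]);
translate([980, 0, 0]) cube([20, 240, 1700]);


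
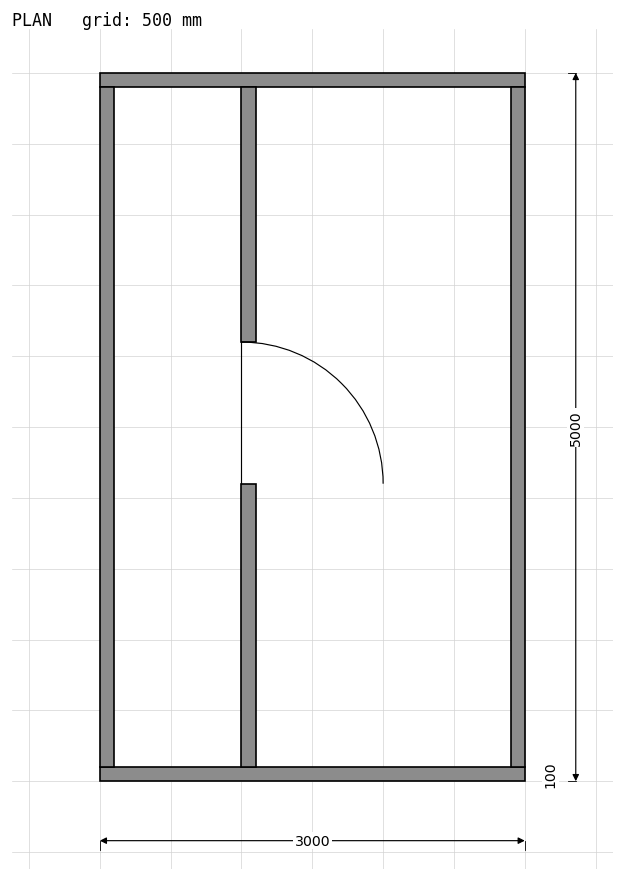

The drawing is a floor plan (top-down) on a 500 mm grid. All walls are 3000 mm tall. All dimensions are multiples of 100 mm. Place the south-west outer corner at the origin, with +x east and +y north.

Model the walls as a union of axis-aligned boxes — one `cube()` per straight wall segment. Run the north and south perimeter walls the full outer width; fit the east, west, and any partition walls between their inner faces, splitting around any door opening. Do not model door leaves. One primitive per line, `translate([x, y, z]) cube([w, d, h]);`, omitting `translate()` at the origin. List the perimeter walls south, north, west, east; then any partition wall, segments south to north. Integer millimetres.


cube([3000, 100, 3000]);
translate([0, 4900, 0]) cube([3000, 100, 3000]);
translate([0, 100, 0]) cube([100, 4800, 3000]);
translate([2900, 100, 0]) cube([100, 4800, 3000]);
translate([1000, 100, 0]) cube([100, 2000, 3000]);
translate([1000, 3100, 0]) cube([100, 1800, 3000]);
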